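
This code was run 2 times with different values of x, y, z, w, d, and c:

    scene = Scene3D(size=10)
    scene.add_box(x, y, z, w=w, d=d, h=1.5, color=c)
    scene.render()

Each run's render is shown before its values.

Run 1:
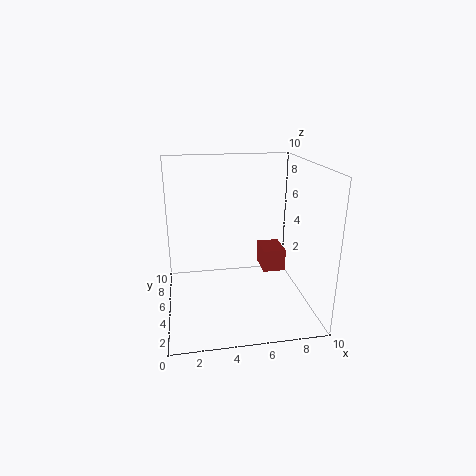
x = 6.5; y = 3.5; z = 3; w = 1.5; d = 2; c = 'brown'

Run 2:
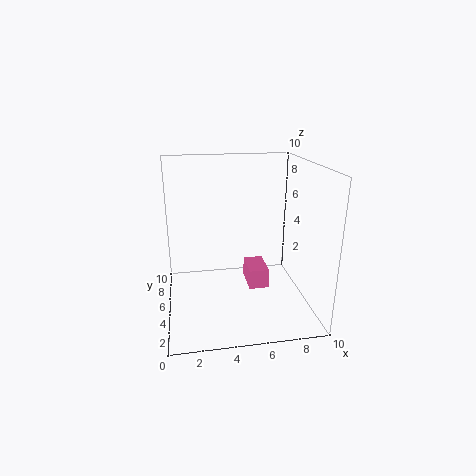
x = 6; y = 5.5; z = 0.5; w = 1.5; d = 2.5; c = 'hotpink'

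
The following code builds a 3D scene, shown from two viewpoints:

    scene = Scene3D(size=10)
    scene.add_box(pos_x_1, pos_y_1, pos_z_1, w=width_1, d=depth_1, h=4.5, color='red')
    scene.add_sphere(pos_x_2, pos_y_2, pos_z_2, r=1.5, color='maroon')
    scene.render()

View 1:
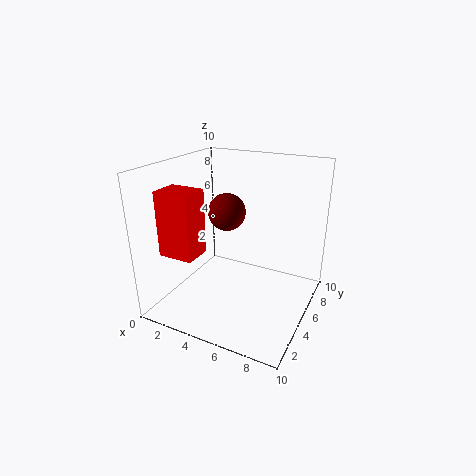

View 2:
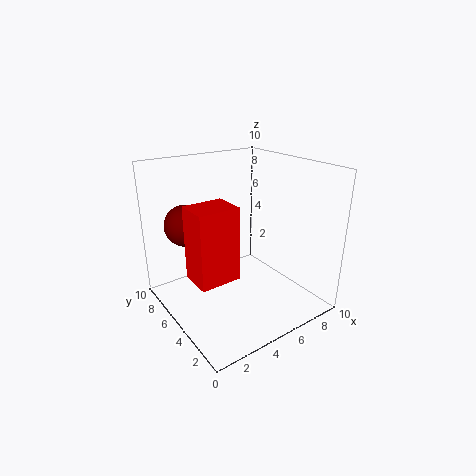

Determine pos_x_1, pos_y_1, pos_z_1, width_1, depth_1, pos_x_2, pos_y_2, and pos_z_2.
pos_x_1 = 0.5; pos_y_1 = 2; pos_z_1 = 4; width_1 = 2.5; depth_1 = 2; pos_x_2 = 2.5; pos_y_2 = 8; pos_z_2 = 5.5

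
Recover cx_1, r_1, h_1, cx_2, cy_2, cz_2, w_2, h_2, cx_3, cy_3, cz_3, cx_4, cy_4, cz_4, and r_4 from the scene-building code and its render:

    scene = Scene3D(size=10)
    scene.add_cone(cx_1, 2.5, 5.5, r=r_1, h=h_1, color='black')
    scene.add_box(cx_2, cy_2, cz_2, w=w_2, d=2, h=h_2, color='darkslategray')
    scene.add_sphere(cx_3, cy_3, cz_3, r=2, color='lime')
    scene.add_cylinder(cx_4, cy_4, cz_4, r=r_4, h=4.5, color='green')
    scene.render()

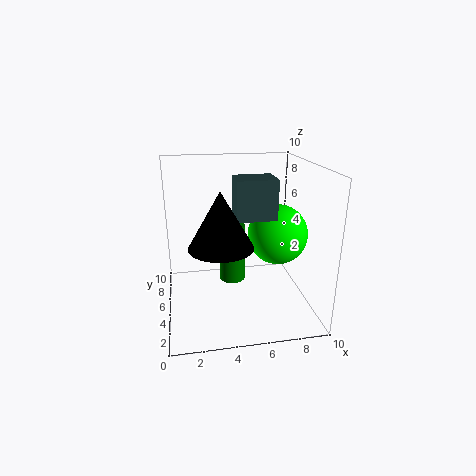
cx_1 = 3.5; r_1 = 2; h_1 = 3.5; cx_2 = 4.5; cy_2 = 2.5; cz_2 = 7; w_2 = 2.5; h_2 = 2.5; cx_3 = 7.5; cy_3 = 4; cz_3 = 5.5; cx_4 = 5; cy_4 = 7.5; cz_4 = 0.5; r_4 = 1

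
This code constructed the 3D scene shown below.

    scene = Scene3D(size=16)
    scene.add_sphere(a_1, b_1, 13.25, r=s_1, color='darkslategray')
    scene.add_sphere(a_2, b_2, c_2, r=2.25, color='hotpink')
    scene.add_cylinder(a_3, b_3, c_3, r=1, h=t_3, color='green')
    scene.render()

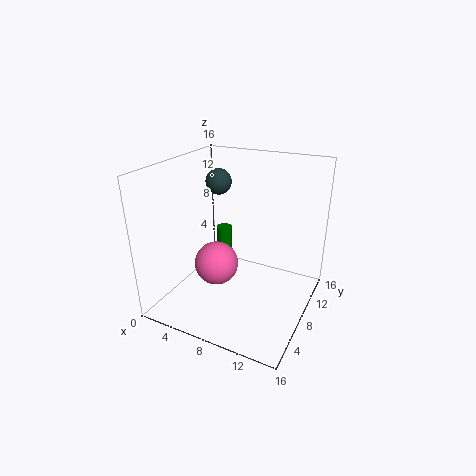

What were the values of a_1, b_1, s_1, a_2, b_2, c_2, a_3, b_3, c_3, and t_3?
a_1 = 4.25, b_1 = 10.5, s_1 = 1.5, a_2 = 7.25, b_2 = 4.5, c_2 = 6.5, a_3 = 3, b_3 = 13.75, c_3 = 3, t_3 = 3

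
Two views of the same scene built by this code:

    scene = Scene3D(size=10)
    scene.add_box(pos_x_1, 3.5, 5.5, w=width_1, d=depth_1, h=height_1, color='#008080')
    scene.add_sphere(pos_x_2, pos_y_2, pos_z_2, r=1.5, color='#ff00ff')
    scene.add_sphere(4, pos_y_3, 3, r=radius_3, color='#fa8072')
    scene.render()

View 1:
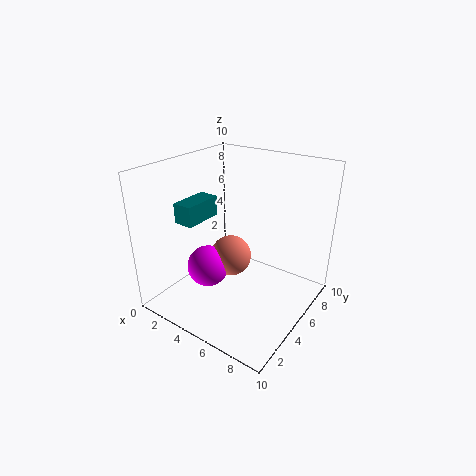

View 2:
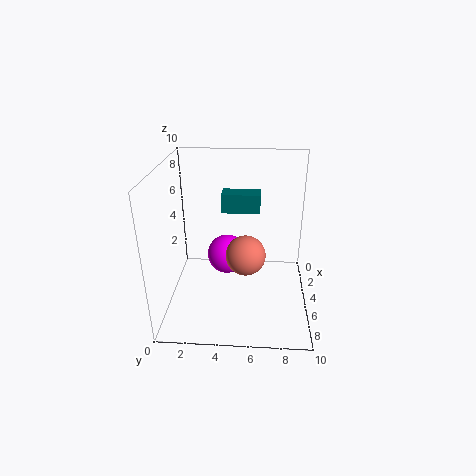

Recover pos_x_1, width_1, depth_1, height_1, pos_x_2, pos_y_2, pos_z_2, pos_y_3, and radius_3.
pos_x_1 = 0.5
width_1 = 1.5
depth_1 = 3
height_1 = 1.5
pos_x_2 = 3
pos_y_2 = 4
pos_z_2 = 2.5
pos_y_3 = 5.5
radius_3 = 1.5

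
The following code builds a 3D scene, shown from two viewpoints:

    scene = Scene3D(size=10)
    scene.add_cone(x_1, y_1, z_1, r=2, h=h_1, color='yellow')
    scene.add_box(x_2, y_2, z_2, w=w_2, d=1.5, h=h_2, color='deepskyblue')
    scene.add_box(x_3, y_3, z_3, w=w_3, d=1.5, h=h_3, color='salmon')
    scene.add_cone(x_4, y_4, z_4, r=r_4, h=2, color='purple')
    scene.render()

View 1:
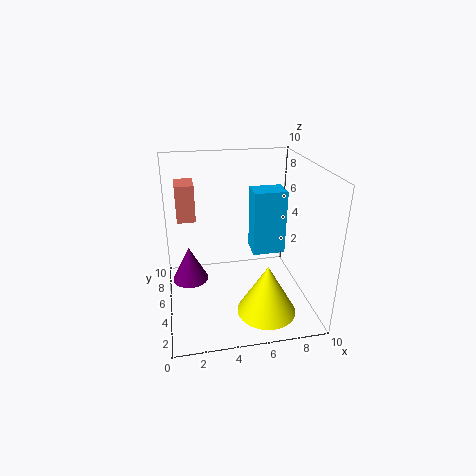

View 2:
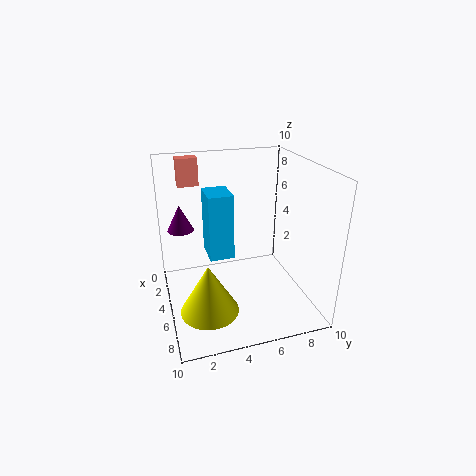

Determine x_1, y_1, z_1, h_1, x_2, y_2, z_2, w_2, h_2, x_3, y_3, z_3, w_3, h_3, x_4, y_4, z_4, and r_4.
x_1 = 6.5, y_1 = 2.5, z_1 = 0.5, h_1 = 3.5, x_2 = 5.5, y_2 = 2.5, z_2 = 5, w_2 = 2, h_2 = 4, x_3 = 1, y_3 = 1.5, z_3 = 8, w_3 = 1, h_3 = 2, x_4 = 1.5, y_4 = 1.5, z_4 = 4.5, r_4 = 1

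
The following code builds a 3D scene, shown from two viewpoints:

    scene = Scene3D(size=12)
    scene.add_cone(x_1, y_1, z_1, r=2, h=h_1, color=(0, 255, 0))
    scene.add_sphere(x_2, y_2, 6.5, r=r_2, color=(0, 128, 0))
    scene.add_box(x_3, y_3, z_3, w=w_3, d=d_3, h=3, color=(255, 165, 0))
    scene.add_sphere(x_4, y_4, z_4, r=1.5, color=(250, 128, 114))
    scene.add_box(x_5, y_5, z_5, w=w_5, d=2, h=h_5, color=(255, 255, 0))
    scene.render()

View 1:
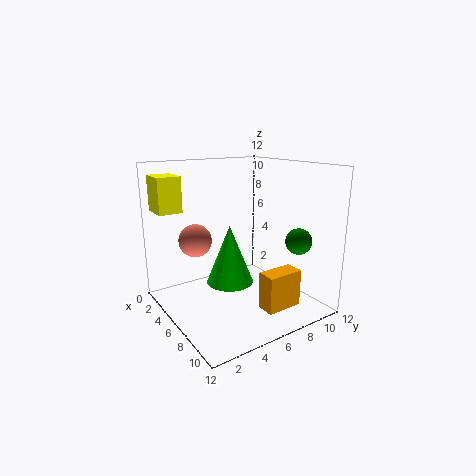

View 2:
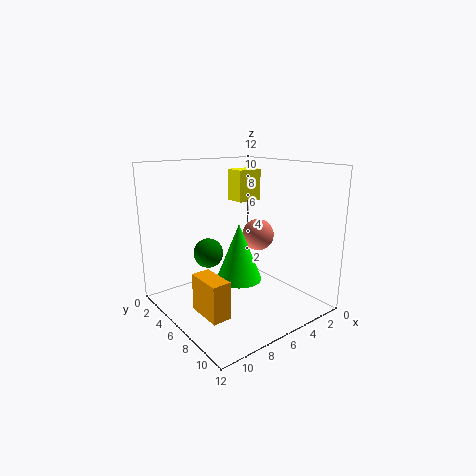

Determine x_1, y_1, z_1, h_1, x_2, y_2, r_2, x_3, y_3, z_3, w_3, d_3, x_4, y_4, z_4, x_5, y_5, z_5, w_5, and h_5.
x_1 = 5.5
y_1 = 5.5
z_1 = 2
h_1 = 5
x_2 = 10.5
y_2 = 8.5
r_2 = 1
x_3 = 9
y_3 = 6
z_3 = 1
w_3 = 1.5
d_3 = 3
x_4 = 2
y_4 = 4
z_4 = 5
x_5 = 0.5
y_5 = 0.5
z_5 = 8
w_5 = 2.5
h_5 = 3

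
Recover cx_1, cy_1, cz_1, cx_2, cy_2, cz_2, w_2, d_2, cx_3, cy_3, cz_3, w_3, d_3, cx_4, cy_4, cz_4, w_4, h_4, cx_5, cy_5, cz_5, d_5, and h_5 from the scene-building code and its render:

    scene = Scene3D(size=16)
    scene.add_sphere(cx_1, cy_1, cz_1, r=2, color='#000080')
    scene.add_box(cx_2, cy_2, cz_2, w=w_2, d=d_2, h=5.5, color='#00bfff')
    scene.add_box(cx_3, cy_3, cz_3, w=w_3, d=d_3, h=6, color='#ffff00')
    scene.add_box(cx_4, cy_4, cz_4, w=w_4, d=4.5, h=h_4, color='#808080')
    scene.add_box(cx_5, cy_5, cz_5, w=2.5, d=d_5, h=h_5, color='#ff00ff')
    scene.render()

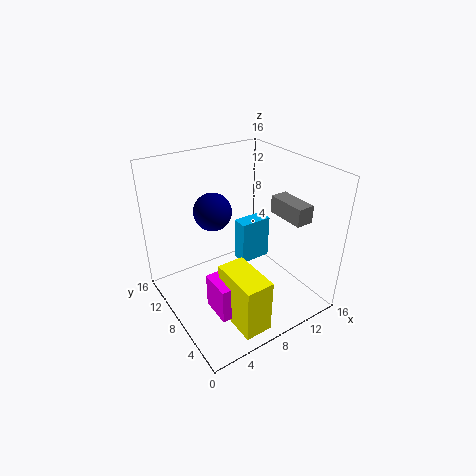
cx_1 = 5.5; cy_1 = 9; cz_1 = 11.5; cx_2 = 10.5; cy_2 = 10.5; cz_2 = 2; w_2 = 4; d_2 = 2; cx_3 = 4.5; cy_3 = 1; cz_3 = 0.5; w_3 = 3; d_3 = 5.5; cx_4 = 12.5; cy_4 = 3.5; cz_4 = 10; w_4 = 2; h_4 = 2; cx_5 = 3.5; cy_5 = 4; cz_5 = 1; d_5 = 3.5; h_5 = 4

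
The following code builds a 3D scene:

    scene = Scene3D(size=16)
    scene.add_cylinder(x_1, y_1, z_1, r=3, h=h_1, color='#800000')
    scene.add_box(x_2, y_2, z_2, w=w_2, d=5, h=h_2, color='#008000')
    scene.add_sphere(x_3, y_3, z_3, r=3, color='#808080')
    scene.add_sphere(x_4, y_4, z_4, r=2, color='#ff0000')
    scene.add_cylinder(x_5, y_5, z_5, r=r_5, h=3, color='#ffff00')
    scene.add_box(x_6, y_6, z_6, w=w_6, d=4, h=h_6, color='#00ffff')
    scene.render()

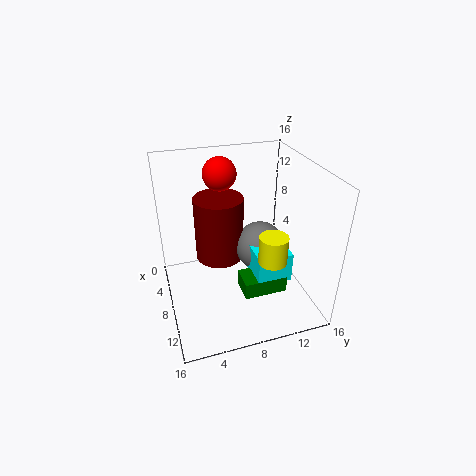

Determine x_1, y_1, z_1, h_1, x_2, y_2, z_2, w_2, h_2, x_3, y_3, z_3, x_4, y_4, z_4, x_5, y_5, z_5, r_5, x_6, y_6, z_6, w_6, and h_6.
x_1 = 3.5; y_1 = 7; z_1 = 3; h_1 = 8; x_2 = 8; y_2 = 8; z_2 = 1.5; w_2 = 3; h_2 = 2; x_3 = 6; y_3 = 11.5; z_3 = 5; x_4 = 2.5; y_4 = 7.5; z_4 = 13.5; x_5 = 12; y_5 = 10.5; z_5 = 7; r_5 = 1.5; x_6 = 7; y_6 = 9.5; z_6 = 3; w_6 = 4; h_6 = 3.5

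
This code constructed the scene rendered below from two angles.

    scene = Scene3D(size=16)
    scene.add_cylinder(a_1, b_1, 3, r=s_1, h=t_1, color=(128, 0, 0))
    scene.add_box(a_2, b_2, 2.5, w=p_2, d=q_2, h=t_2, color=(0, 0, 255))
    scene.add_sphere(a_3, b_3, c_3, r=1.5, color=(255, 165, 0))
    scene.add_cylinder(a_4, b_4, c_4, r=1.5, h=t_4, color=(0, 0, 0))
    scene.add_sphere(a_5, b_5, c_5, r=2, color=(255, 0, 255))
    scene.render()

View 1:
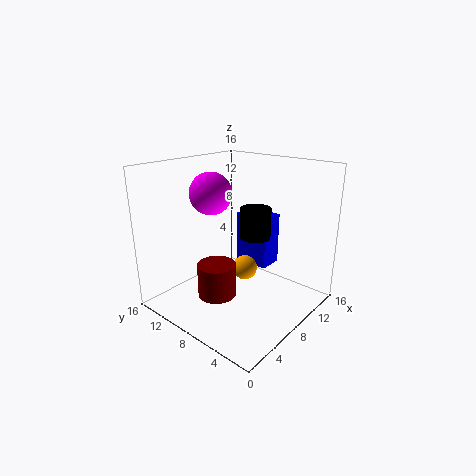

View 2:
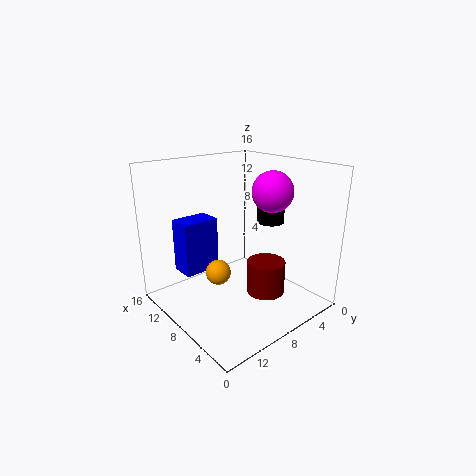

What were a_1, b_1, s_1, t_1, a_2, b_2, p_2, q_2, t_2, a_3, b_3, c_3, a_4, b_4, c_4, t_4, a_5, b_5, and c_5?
a_1 = 4; b_1 = 7.5; s_1 = 2; t_1 = 3.5; a_2 = 12.5; b_2 = 7.5; p_2 = 3; q_2 = 4.5; t_2 = 6.5; a_3 = 10.5; b_3 = 9; c_3 = 3; a_4 = 6.5; b_4 = 4.5; c_4 = 9.5; t_4 = 3; a_5 = 3.5; b_5 = 7.5; c_5 = 14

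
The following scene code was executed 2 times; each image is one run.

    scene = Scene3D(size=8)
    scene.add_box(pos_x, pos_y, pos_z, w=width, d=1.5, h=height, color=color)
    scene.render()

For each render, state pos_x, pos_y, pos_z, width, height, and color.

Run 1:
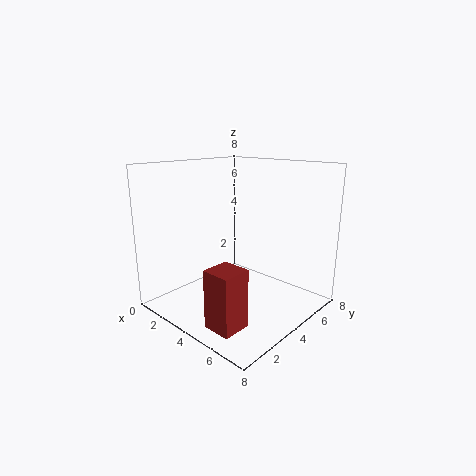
pos_x = 5; pos_y = 0.5; pos_z = 0.5; width = 1.5; height = 3; color = 'brown'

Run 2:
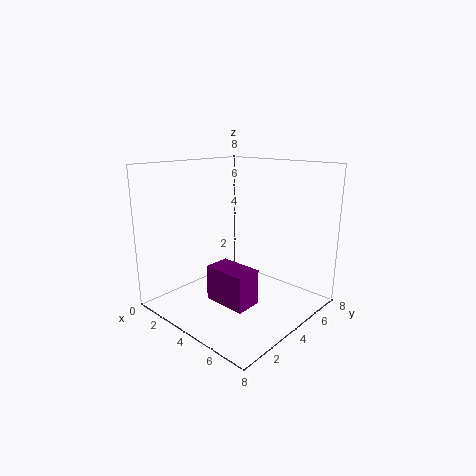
pos_x = 3; pos_y = 2.5; pos_z = 0.5; width = 2.5; height = 2; color = 'purple'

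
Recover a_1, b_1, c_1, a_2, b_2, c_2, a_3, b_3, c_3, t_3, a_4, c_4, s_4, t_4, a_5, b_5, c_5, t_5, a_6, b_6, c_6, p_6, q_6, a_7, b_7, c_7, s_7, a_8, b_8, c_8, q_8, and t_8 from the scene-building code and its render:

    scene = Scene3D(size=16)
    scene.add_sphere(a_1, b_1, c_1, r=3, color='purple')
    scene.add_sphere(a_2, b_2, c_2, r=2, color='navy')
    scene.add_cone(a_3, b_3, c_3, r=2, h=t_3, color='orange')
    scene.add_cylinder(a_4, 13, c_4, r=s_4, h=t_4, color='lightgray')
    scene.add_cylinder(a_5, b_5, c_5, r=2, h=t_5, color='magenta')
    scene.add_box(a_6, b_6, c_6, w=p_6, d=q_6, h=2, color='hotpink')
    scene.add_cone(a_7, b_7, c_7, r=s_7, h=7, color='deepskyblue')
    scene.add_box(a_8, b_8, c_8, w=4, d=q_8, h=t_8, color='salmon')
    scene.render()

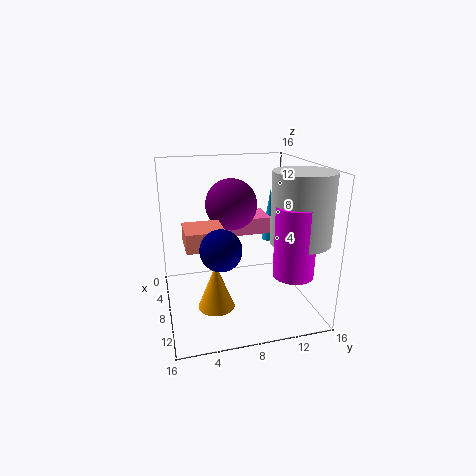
a_1 = 5
b_1 = 8
c_1 = 11
a_2 = 13
b_2 = 5
c_2 = 9
a_3 = 10
b_3 = 5
c_3 = 1
t_3 = 5
a_4 = 13
c_4 = 9
s_4 = 3
t_4 = 7
a_5 = 14
b_5 = 12
c_5 = 6
t_5 = 7
a_6 = 1
b_6 = 8
c_6 = 7
p_6 = 4
q_6 = 5
a_7 = 2
b_7 = 14
c_7 = 5
s_7 = 1
a_8 = 7
b_8 = 2
c_8 = 8
q_8 = 4
t_8 = 2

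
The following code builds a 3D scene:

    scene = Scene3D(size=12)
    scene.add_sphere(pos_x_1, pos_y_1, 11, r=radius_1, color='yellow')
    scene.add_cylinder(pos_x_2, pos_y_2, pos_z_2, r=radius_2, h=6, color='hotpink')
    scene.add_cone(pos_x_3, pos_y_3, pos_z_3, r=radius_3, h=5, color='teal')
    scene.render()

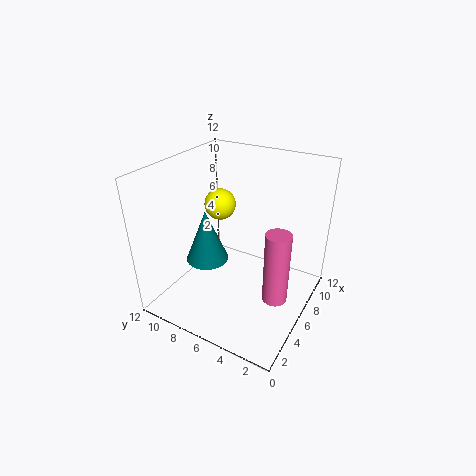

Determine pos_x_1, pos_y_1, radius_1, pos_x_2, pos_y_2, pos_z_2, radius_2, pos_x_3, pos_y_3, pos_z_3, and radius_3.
pos_x_1 = 2; pos_y_1 = 5; radius_1 = 1; pos_x_2 = 5; pos_y_2 = 2; pos_z_2 = 2; radius_2 = 1; pos_x_3 = 7; pos_y_3 = 10; pos_z_3 = 2; radius_3 = 2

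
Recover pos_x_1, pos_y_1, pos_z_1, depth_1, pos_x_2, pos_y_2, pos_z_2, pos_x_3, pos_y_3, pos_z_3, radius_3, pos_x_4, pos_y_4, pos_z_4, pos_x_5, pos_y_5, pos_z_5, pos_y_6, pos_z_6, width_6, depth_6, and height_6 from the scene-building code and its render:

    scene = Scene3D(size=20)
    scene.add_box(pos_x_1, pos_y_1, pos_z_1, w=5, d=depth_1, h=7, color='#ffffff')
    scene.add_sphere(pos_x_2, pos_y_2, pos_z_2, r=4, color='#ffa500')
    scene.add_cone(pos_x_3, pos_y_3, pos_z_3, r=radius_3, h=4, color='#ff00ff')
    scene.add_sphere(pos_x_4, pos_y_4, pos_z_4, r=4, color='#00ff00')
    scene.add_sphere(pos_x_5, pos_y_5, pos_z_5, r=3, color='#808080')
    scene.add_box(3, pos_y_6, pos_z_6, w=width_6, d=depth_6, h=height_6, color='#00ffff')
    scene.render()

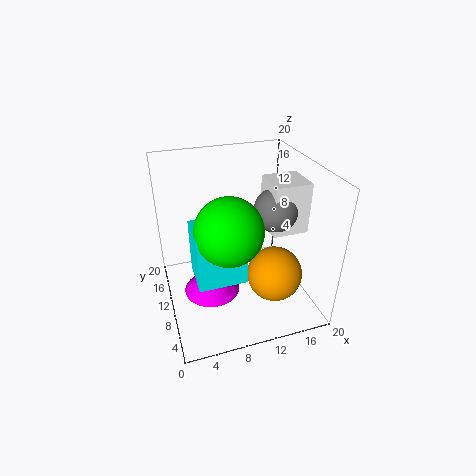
pos_x_1 = 14
pos_y_1 = 7
pos_z_1 = 11
depth_1 = 5
pos_x_2 = 15
pos_y_2 = 8
pos_z_2 = 4
pos_x_3 = 6
pos_y_3 = 10
pos_z_3 = 2
radius_3 = 4
pos_x_4 = 7
pos_y_4 = 4
pos_z_4 = 15
pos_x_5 = 15
pos_y_5 = 9
pos_z_5 = 14
pos_y_6 = 3
pos_z_6 = 8
width_6 = 6
depth_6 = 5
height_6 = 7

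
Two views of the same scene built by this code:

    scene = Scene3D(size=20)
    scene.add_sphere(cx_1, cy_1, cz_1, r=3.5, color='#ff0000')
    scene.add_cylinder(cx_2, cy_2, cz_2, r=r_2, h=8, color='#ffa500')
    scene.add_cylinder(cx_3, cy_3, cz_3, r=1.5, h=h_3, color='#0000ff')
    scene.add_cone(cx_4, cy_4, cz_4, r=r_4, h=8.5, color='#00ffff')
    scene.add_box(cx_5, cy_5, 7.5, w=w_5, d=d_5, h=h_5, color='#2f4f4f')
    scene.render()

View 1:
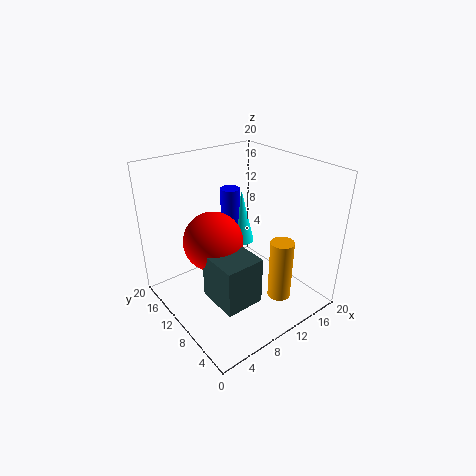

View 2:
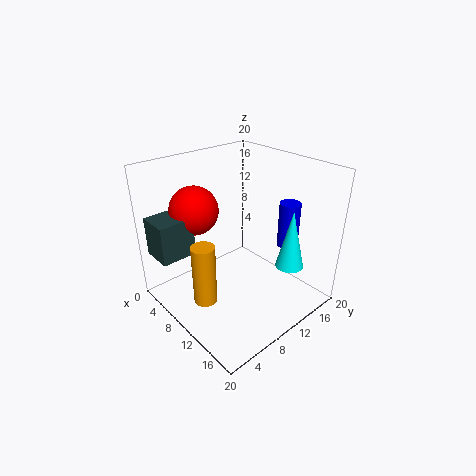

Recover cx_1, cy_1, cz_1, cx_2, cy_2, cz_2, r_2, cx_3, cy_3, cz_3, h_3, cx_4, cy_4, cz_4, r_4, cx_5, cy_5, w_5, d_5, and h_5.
cx_1 = 4; cy_1 = 7; cz_1 = 13; cx_2 = 11.5; cy_2 = 3; cz_2 = 4; r_2 = 1.5; cx_3 = 13.5; cy_3 = 16.5; cz_3 = 8; h_3 = 6.5; cx_4 = 15; cy_4 = 15.5; cz_4 = 5.5; r_4 = 2; cx_5 = 1.5; cy_5 = 0.5; w_5 = 4.5; d_5 = 5; h_5 = 5.5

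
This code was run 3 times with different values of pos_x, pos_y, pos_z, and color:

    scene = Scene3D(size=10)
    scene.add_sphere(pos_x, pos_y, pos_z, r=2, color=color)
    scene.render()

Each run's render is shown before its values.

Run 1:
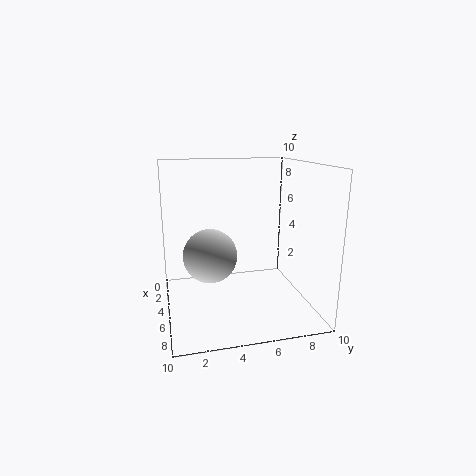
pos_x = 3.5
pos_y = 3.25
pos_z = 3.25
color = 'lightgray'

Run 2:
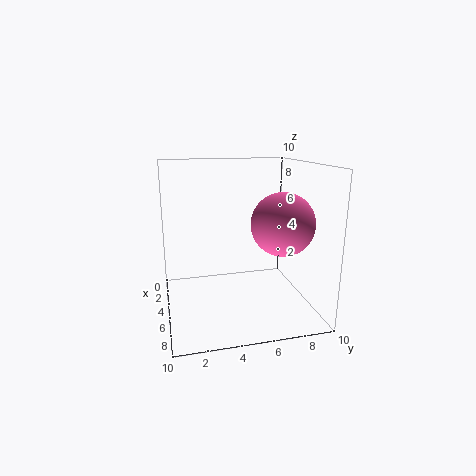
pos_x = 7.5
pos_y = 7.25
pos_z = 6.5
color = 'hotpink'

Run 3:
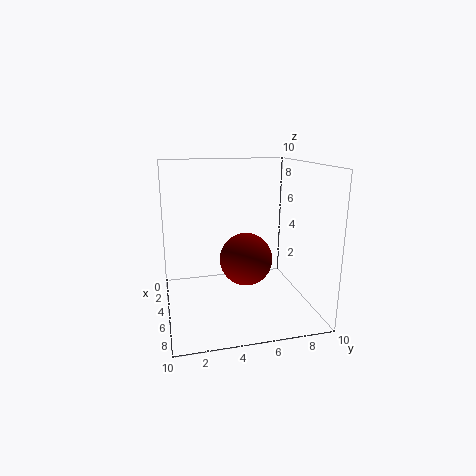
pos_x = 3.5
pos_y = 6
pos_z = 2.75
color = 'maroon'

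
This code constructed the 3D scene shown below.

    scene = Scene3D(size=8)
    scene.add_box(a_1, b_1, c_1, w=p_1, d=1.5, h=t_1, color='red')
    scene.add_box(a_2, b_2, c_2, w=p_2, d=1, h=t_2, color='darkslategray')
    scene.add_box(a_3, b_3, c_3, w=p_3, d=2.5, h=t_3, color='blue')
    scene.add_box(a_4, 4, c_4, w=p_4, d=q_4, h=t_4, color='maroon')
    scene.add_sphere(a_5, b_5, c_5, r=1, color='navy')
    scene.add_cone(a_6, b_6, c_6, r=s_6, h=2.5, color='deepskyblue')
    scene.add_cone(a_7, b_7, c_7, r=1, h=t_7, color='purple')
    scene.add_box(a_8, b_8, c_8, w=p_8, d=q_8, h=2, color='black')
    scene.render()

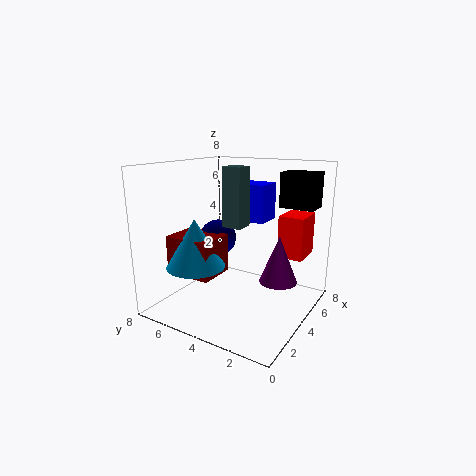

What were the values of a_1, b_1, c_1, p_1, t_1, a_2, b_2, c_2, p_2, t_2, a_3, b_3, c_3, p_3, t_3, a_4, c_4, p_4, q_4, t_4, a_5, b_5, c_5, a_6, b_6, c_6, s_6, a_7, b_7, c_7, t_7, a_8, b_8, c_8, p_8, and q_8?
a_1 = 6; b_1 = 1; c_1 = 2.5; p_1 = 2; t_1 = 2.5; a_2 = 2.5; b_2 = 3; c_2 = 5; p_2 = 1; t_2 = 3; a_3 = 4; b_3 = 2.5; c_3 = 5; p_3 = 1.5; t_3 = 2; a_4 = 1; c_4 = 2.5; p_4 = 2; q_4 = 2.5; t_4 = 2; a_5 = 3.5; b_5 = 5; c_5 = 4; a_6 = 1.5; b_6 = 5; c_6 = 3; s_6 = 1.5; a_7 = 4; b_7 = 1.5; c_7 = 2; t_7 = 2.5; a_8 = 6; b_8 = 0.5; c_8 = 5.5; p_8 = 1.5; q_8 = 2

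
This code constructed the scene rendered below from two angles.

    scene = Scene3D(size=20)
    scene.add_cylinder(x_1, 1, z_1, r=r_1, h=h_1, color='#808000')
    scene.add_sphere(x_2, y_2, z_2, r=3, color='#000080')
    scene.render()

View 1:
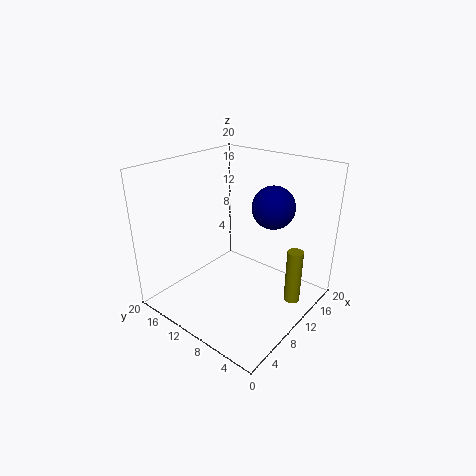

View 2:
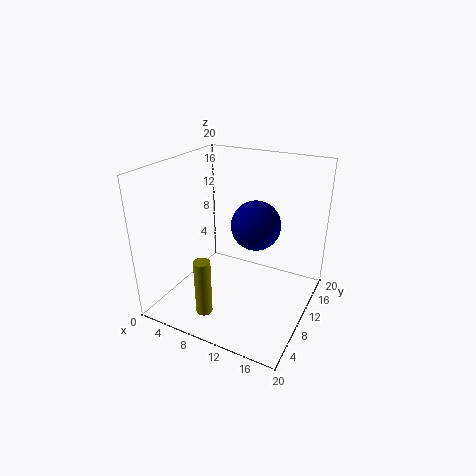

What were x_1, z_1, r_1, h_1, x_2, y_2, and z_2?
x_1 = 10
z_1 = 4
r_1 = 1
h_1 = 7
x_2 = 14
y_2 = 7
z_2 = 14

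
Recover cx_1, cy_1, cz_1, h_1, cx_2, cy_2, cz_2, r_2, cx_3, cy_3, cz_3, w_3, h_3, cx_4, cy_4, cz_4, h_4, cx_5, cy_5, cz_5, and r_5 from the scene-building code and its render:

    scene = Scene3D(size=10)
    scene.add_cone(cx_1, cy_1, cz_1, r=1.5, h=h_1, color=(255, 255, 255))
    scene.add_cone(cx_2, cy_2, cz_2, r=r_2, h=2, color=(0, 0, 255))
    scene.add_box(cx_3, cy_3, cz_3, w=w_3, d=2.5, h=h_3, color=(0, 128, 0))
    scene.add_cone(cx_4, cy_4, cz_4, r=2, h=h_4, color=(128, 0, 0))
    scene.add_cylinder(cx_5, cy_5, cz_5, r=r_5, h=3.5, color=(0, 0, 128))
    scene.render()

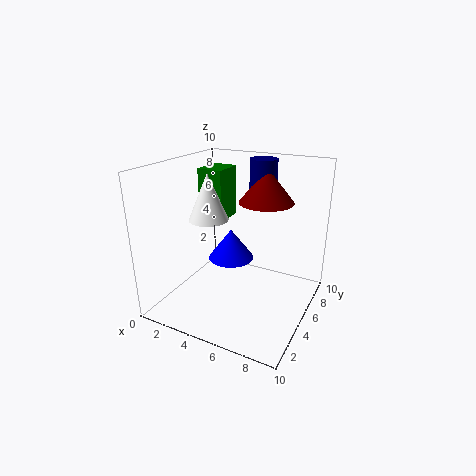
cx_1 = 2; cy_1 = 6; cz_1 = 5.5; h_1 = 3.5; cx_2 = 5; cy_2 = 4; cz_2 = 4; r_2 = 1.5; cx_3 = 0.5; cy_3 = 7; cz_3 = 5; w_3 = 2; h_3 = 4; cx_4 = 6; cy_4 = 7.5; cz_4 = 7; h_4 = 2.5; cx_5 = 5.5; cy_5 = 8; cz_5 = 6.5; r_5 = 1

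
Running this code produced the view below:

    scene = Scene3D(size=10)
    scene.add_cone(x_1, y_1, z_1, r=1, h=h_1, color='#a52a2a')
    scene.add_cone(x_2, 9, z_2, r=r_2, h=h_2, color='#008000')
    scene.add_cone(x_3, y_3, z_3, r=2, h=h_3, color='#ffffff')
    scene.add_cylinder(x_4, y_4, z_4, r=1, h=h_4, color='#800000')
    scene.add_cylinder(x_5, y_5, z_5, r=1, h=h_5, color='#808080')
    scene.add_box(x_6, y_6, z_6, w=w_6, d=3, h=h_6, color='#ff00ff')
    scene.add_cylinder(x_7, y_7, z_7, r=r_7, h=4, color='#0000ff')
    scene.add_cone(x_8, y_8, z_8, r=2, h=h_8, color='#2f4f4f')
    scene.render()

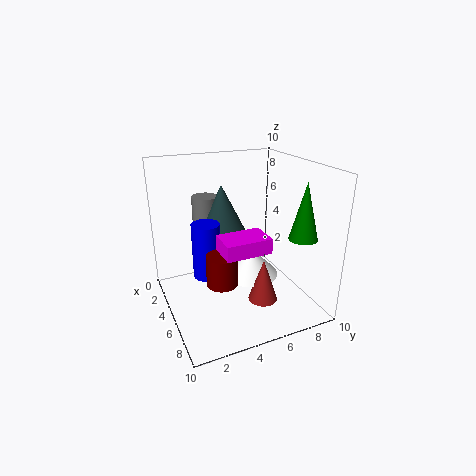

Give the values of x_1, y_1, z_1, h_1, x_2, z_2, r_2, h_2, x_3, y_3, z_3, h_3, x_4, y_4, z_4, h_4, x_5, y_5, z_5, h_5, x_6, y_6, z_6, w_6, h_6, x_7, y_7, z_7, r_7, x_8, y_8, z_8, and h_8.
x_1 = 7; y_1 = 6; z_1 = 1; h_1 = 3; x_2 = 7; z_2 = 5; r_2 = 1; h_2 = 4; x_3 = 5; y_3 = 6; z_3 = 2; h_3 = 2; x_4 = 7; y_4 = 3; z_4 = 3; h_4 = 2; x_5 = 1; y_5 = 4; z_5 = 5; h_5 = 2; x_6 = 6; y_6 = 3; z_6 = 5; w_6 = 2; h_6 = 1; x_7 = 4; y_7 = 3; z_7 = 2; r_7 = 1; x_8 = 2; y_8 = 5; z_8 = 4; h_8 = 4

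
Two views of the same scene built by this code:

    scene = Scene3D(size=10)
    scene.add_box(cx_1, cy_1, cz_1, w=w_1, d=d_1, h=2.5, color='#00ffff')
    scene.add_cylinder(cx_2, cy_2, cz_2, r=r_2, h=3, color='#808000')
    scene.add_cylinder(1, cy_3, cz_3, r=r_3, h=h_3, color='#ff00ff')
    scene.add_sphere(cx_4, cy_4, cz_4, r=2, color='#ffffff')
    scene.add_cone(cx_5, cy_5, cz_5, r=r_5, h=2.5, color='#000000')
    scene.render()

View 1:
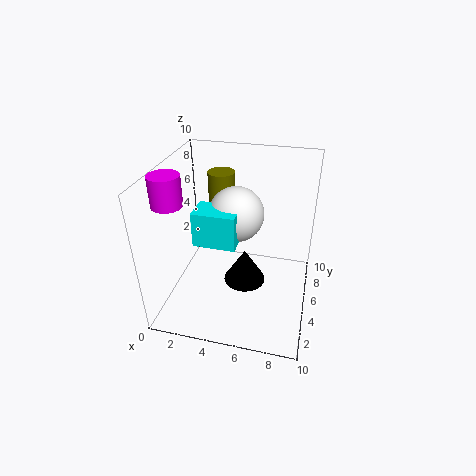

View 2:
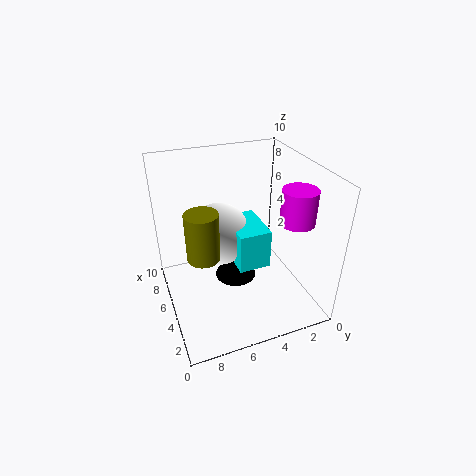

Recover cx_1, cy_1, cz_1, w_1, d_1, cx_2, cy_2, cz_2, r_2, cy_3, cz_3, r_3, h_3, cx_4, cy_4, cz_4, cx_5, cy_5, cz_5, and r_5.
cx_1 = 2
cy_1 = 4
cz_1 = 4.5
w_1 = 3
d_1 = 2
cx_2 = 3
cy_2 = 8
cz_2 = 5.5
r_2 = 1
cy_3 = 3
cz_3 = 8
r_3 = 1
h_3 = 2
cx_4 = 4.5
cy_4 = 6.5
cz_4 = 6
cx_5 = 5.5
cy_5 = 5
cz_5 = 1.5
r_5 = 1.5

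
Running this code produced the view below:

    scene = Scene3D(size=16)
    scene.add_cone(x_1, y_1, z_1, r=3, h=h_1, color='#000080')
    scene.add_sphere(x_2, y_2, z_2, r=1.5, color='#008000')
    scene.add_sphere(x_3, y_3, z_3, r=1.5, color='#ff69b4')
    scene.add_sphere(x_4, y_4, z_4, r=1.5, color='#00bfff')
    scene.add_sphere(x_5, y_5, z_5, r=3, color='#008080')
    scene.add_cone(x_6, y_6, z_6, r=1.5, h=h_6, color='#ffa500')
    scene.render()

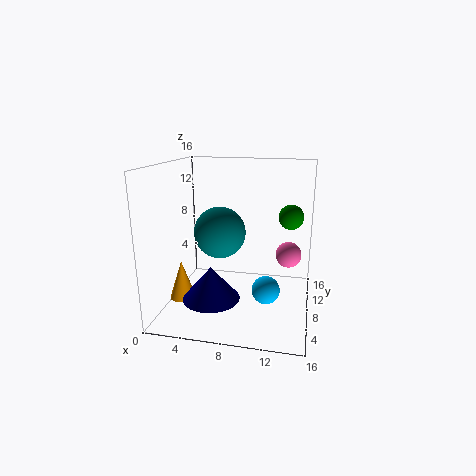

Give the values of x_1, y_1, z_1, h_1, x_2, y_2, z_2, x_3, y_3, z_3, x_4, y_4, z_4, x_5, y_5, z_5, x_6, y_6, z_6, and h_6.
x_1 = 6; y_1 = 4; z_1 = 2.5; h_1 = 3.5; x_2 = 13.5; y_2 = 12.5; z_2 = 9.5; x_3 = 13.5; y_3 = 10.5; z_3 = 5.5; x_4 = 11.5; y_4 = 6; z_4 = 3; x_5 = 5.5; y_5 = 9.5; z_5 = 8; x_6 = 1.5; y_6 = 7; z_6 = 0.5; h_6 = 4.5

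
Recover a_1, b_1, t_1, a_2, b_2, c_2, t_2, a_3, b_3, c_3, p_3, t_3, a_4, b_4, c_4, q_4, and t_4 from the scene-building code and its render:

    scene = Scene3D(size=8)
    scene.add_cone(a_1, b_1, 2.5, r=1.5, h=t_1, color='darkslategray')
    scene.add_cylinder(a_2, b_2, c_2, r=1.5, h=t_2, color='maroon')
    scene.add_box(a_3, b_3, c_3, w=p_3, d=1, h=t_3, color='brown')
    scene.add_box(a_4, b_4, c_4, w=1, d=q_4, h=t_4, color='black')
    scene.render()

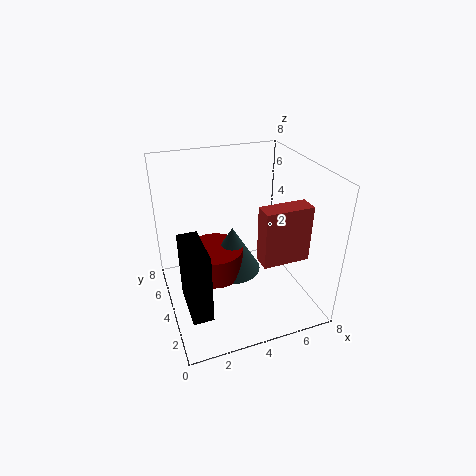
a_1 = 3.5, b_1 = 3.5, t_1 = 2.5, a_2 = 2.5, b_2 = 3.5, c_2 = 2.5, t_2 = 1.5, a_3 = 4.5, b_3 = 1.5, c_3 = 3.5, p_3 = 2.5, t_3 = 3, a_4 = 0.5, b_4 = 0.5, c_4 = 2, q_4 = 2.5, t_4 = 3.5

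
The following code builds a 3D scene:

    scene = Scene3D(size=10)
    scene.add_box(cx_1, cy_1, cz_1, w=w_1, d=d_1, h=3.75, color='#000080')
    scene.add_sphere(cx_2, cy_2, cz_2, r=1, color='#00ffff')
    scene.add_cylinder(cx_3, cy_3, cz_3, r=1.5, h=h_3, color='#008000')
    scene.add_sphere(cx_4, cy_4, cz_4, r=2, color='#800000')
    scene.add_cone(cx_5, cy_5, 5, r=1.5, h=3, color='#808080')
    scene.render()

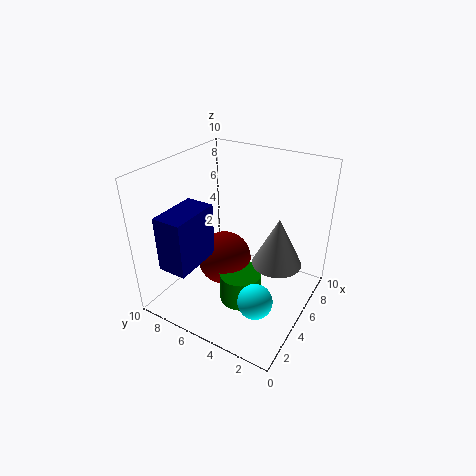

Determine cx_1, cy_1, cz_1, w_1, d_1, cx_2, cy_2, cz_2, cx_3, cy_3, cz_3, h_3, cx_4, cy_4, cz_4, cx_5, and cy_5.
cx_1 = 0.75; cy_1 = 6.5; cz_1 = 3.75; w_1 = 3.5; d_1 = 2; cx_2 = 1; cy_2 = 1.5; cz_2 = 4; cx_3 = 4.5; cy_3 = 4.5; cz_3 = 0.25; h_3 = 2.25; cx_4 = 5.5; cy_4 = 6.5; cz_4 = 2.5; cx_5 = 3.75; cy_5 = 1.5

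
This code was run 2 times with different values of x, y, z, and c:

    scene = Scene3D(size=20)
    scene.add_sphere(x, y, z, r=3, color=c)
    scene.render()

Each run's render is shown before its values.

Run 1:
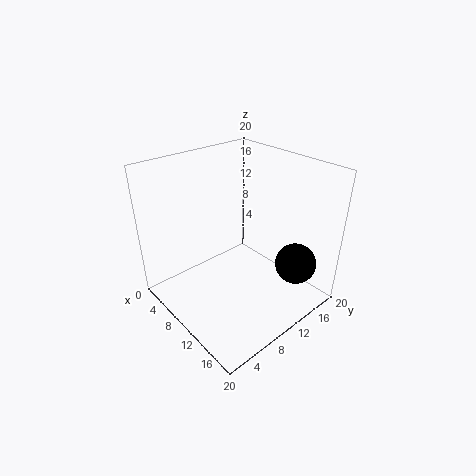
x = 15; y = 17; z = 5; c = 'black'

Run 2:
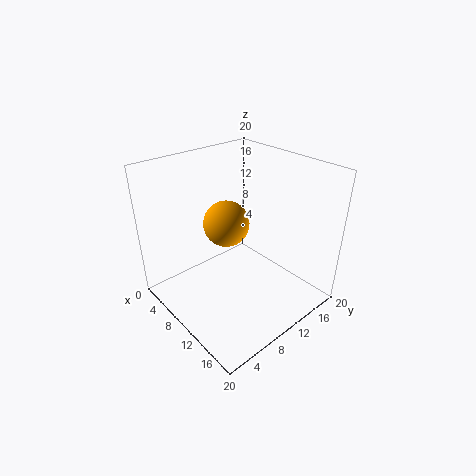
x = 10; y = 8; z = 13; c = 'orange'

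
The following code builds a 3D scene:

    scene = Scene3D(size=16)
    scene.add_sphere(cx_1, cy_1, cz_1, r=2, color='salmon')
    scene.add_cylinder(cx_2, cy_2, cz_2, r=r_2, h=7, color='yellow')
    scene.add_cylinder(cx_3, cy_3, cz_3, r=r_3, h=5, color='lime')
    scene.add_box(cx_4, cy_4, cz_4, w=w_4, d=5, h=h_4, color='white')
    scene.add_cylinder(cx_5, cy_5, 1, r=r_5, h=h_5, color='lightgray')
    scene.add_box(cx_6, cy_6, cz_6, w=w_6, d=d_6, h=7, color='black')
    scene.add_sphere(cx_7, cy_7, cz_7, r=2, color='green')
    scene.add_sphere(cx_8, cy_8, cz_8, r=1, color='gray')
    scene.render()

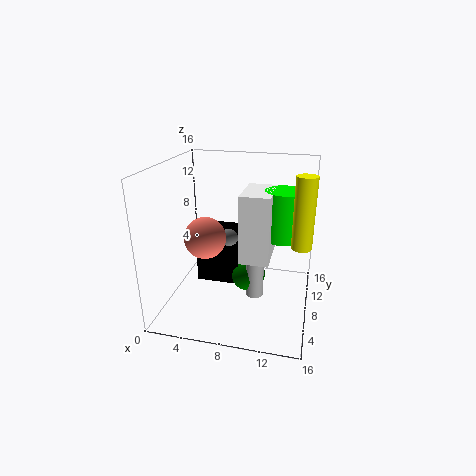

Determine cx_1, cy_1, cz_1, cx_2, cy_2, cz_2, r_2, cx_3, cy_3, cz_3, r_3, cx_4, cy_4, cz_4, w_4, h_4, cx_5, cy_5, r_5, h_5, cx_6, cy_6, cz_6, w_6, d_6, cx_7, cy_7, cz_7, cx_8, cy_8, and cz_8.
cx_1 = 6; cy_1 = 3; cz_1 = 10; cx_2 = 15; cy_2 = 5; cz_2 = 9; r_2 = 1; cx_3 = 13; cy_3 = 7; cz_3 = 9; r_3 = 2; cx_4 = 9; cy_4 = 4; cz_4 = 7; w_4 = 3; h_4 = 7; cx_5 = 10; cy_5 = 8; r_5 = 1; h_5 = 6; cx_6 = 3; cy_6 = 8; cz_6 = 2; w_6 = 5; d_6 = 2; cx_7 = 9; cy_7 = 9; cz_7 = 3; cx_8 = 7; cy_8 = 8; cz_8 = 8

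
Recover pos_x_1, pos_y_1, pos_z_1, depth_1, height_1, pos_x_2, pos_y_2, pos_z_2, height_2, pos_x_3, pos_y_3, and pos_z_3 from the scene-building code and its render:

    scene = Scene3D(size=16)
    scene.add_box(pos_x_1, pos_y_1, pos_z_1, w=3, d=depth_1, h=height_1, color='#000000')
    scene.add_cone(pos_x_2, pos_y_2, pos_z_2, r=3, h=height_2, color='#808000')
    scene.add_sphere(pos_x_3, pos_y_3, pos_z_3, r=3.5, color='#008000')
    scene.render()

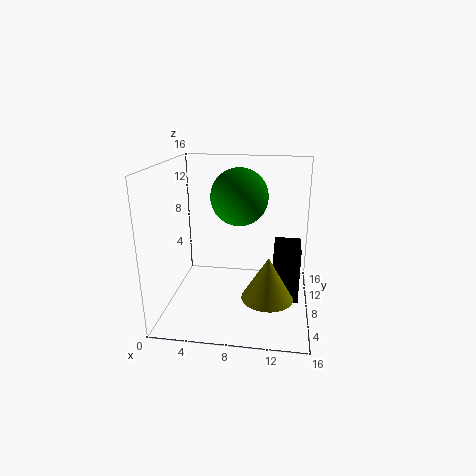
pos_x_1 = 12
pos_y_1 = 7.5
pos_z_1 = 0.5
depth_1 = 4
height_1 = 6.5
pos_x_2 = 11.5
pos_y_2 = 7.5
pos_z_2 = 1
height_2 = 5
pos_x_3 = 7.5
pos_y_3 = 12.5
pos_z_3 = 11.5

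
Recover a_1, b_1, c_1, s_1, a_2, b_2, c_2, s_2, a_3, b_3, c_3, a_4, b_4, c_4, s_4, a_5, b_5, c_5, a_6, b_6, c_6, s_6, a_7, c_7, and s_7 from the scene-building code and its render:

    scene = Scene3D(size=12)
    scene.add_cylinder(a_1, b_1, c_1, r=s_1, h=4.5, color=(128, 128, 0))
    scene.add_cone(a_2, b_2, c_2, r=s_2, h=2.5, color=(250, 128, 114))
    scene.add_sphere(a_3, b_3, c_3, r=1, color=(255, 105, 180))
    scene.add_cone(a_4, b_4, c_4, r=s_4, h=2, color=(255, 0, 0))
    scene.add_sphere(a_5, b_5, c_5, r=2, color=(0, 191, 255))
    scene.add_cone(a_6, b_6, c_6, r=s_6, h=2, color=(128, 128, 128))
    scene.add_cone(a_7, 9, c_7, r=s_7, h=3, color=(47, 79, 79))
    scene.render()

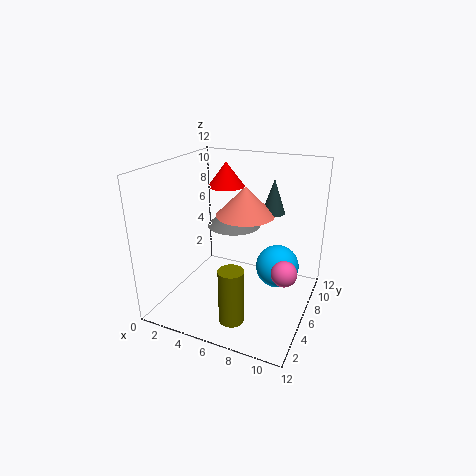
a_1 = 7
b_1 = 2.5
c_1 = 0.5
s_1 = 1
a_2 = 6
b_2 = 7.5
c_2 = 7.5
s_2 = 2.5
a_3 = 10.5
b_3 = 4.5
c_3 = 4.5
a_4 = 4.5
b_4 = 7
c_4 = 10
s_4 = 1.5
a_5 = 8.5
b_5 = 9.5
c_5 = 2
a_6 = 4
b_6 = 9.5
c_6 = 5.5
s_6 = 2.5
a_7 = 8
c_7 = 7.5
s_7 = 1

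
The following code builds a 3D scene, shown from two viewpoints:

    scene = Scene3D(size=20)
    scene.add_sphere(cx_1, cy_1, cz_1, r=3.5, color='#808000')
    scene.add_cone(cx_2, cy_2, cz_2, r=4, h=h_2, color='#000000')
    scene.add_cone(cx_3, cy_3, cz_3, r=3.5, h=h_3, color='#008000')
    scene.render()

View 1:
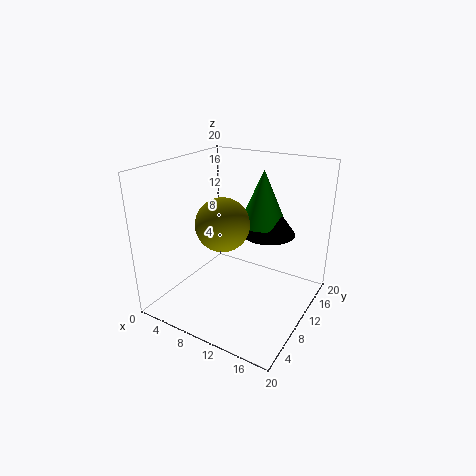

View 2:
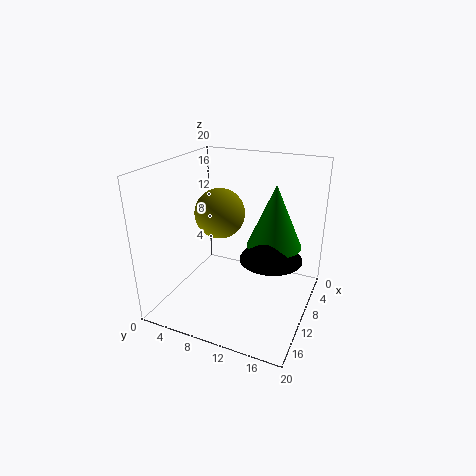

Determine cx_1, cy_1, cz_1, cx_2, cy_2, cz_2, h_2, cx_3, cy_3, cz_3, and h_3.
cx_1 = 9.5, cy_1 = 7, cz_1 = 13, cx_2 = 12, cy_2 = 15.5, cz_2 = 9, h_2 = 5.5, cx_3 = 11, cy_3 = 15.5, cz_3 = 10.5, h_3 = 8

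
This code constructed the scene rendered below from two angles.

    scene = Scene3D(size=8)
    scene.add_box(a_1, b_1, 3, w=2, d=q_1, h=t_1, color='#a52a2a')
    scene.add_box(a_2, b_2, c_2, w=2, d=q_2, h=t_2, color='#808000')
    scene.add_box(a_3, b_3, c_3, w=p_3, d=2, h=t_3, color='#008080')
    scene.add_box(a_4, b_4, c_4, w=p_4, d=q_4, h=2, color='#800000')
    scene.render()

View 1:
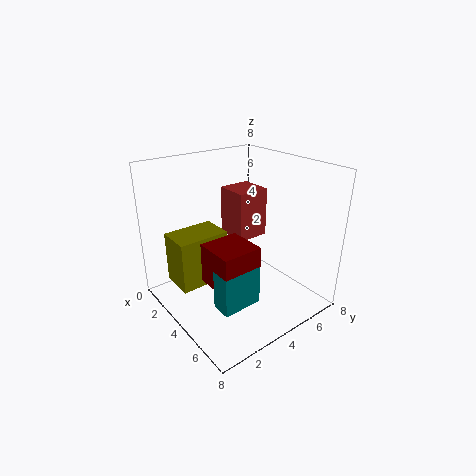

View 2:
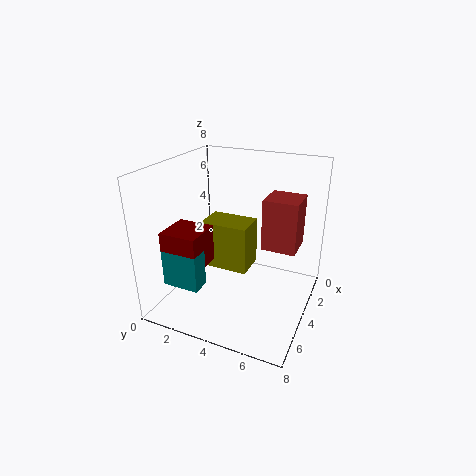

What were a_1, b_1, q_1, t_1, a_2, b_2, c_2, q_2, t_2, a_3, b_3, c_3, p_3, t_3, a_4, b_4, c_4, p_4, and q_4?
a_1 = 1, b_1 = 5, q_1 = 2, t_1 = 3, a_2 = 1, b_2 = 1, c_2 = 1, q_2 = 3, t_2 = 3, a_3 = 6, b_3 = 1, c_3 = 2, p_3 = 1, t_3 = 2, a_4 = 5, b_4 = 1, c_4 = 3, p_4 = 2, q_4 = 2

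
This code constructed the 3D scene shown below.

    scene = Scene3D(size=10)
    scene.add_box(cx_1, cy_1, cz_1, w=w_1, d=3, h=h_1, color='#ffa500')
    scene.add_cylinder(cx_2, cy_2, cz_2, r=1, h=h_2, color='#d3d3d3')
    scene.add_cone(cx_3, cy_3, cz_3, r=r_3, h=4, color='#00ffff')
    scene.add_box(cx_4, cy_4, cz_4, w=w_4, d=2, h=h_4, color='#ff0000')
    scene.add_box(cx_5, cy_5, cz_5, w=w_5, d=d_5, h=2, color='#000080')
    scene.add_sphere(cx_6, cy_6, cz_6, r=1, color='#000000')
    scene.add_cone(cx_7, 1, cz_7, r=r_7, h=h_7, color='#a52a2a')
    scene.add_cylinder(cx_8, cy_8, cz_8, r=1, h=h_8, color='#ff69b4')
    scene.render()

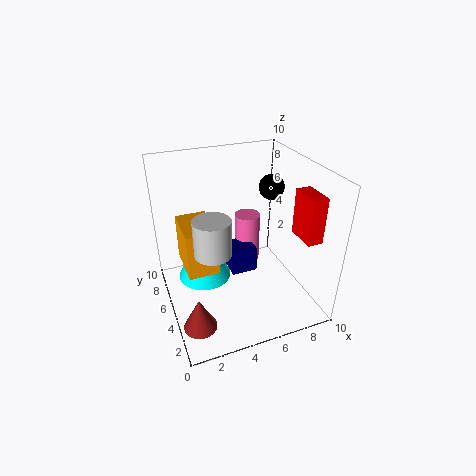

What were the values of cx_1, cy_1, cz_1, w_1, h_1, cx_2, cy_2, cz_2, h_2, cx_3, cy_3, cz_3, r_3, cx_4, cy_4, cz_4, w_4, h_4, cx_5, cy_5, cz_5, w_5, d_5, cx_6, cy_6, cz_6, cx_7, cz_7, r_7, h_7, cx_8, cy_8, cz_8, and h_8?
cx_1 = 1
cy_1 = 3
cz_1 = 4
w_1 = 2
h_1 = 3
cx_2 = 2
cy_2 = 1
cz_2 = 7
h_2 = 2
cx_3 = 3
cy_3 = 7
cz_3 = 1
r_3 = 2
cx_4 = 8
cy_4 = 1
cz_4 = 6
w_4 = 1
h_4 = 3
cx_5 = 5
cy_5 = 6
cz_5 = 1
w_5 = 2
d_5 = 2
cx_6 = 9
cy_6 = 8
cz_6 = 7
cx_7 = 1
cz_7 = 2
r_7 = 1
h_7 = 2
cx_8 = 7
cy_8 = 8
cz_8 = 1
h_8 = 4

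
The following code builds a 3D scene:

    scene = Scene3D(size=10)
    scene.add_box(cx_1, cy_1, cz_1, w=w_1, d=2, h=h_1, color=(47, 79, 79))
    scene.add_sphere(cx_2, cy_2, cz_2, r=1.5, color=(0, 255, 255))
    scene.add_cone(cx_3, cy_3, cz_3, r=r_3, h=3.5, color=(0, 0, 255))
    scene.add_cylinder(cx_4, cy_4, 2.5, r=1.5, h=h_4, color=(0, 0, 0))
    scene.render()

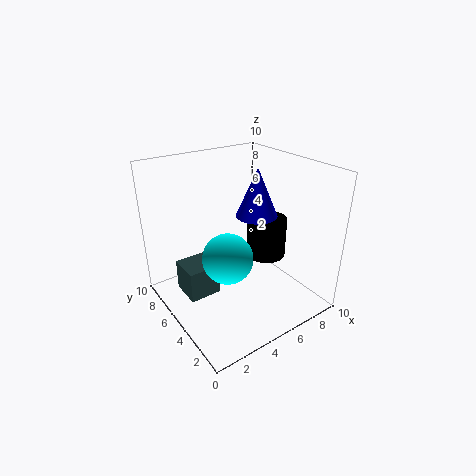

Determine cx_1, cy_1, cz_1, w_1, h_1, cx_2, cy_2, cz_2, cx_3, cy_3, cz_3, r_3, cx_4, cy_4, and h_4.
cx_1 = 0.5; cy_1 = 3.5; cz_1 = 2.5; w_1 = 2; h_1 = 2; cx_2 = 2.5; cy_2 = 2.5; cz_2 = 5.5; cx_3 = 7; cy_3 = 5.5; cz_3 = 6; r_3 = 1.5; cx_4 = 8; cy_4 = 5.5; h_4 = 3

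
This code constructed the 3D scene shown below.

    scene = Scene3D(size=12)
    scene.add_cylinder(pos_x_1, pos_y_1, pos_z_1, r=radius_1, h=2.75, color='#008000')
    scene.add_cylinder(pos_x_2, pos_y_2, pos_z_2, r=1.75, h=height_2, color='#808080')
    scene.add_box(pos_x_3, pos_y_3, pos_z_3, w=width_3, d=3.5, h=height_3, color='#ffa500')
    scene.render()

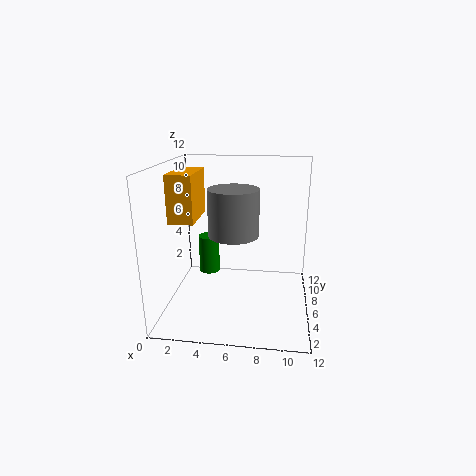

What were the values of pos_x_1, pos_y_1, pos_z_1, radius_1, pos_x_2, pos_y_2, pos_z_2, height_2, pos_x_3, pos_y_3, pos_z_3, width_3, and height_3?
pos_x_1 = 4.25; pos_y_1 = 3; pos_z_1 = 4.5; radius_1 = 0.75; pos_x_2 = 6.25; pos_y_2 = 2; pos_z_2 = 7.75; height_2 = 3.25; pos_x_3 = 2; pos_y_3 = 0.75; pos_z_3 = 8.75; width_3 = 1.75; height_3 = 3.25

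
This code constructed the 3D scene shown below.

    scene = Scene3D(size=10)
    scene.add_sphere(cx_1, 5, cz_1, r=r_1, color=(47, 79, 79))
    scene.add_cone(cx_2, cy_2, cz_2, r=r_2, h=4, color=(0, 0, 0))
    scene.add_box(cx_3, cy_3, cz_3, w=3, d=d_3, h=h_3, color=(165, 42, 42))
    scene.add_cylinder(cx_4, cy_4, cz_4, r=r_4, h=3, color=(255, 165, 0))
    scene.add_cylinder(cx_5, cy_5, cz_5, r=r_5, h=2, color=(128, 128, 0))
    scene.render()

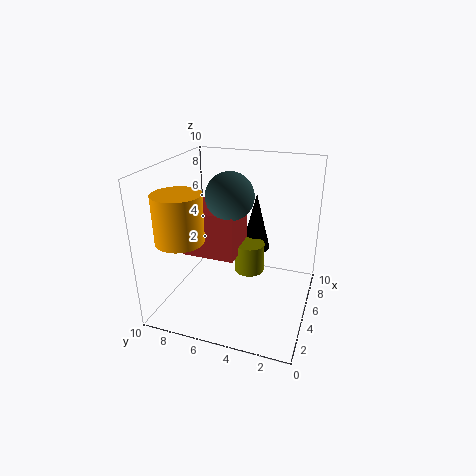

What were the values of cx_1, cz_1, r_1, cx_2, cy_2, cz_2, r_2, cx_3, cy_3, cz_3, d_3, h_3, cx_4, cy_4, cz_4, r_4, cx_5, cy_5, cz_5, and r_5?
cx_1 = 3.5
cz_1 = 8.5
r_1 = 1.5
cx_2 = 6
cy_2 = 4
cz_2 = 4
r_2 = 1
cx_3 = 2.5
cy_3 = 4.5
cz_3 = 4.5
d_3 = 3.5
h_3 = 3
cx_4 = 1.5
cy_4 = 7.5
cz_4 = 6
r_4 = 1.5
cx_5 = 4.5
cy_5 = 4
cz_5 = 3
r_5 = 1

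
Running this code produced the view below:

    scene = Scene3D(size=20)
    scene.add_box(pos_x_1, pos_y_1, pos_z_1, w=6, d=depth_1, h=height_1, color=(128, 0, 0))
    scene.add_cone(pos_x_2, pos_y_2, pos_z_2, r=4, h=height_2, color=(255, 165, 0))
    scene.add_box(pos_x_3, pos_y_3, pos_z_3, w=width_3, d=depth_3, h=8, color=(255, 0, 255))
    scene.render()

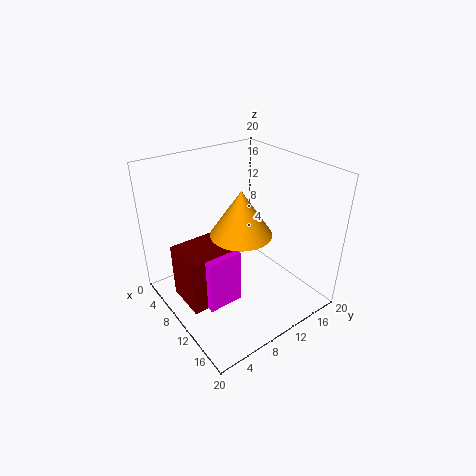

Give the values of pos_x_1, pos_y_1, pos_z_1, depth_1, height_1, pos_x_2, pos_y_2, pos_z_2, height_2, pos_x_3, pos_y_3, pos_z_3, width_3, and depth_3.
pos_x_1 = 5
pos_y_1 = 2
pos_z_1 = 1
depth_1 = 7
height_1 = 8
pos_x_2 = 12
pos_y_2 = 9
pos_z_2 = 12
height_2 = 6
pos_x_3 = 5
pos_y_3 = 4
pos_z_3 = 1
width_3 = 7
depth_3 = 5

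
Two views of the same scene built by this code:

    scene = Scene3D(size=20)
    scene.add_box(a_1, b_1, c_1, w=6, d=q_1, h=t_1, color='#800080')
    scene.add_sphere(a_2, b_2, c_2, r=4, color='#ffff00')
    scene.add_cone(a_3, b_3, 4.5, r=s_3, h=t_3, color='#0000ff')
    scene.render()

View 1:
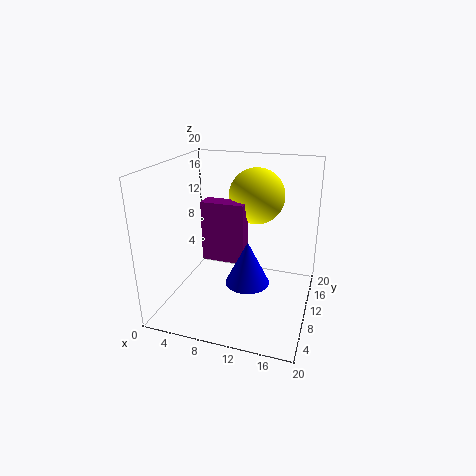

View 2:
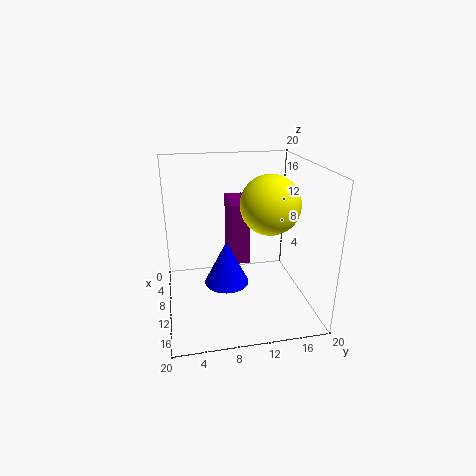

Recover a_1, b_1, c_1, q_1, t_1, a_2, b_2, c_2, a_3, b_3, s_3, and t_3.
a_1 = 5, b_1 = 9, c_1 = 6.5, q_1 = 2.5, t_1 = 8.5, a_2 = 11.5, b_2 = 14, c_2 = 15, a_3 = 12, b_3 = 8, s_3 = 3, t_3 = 6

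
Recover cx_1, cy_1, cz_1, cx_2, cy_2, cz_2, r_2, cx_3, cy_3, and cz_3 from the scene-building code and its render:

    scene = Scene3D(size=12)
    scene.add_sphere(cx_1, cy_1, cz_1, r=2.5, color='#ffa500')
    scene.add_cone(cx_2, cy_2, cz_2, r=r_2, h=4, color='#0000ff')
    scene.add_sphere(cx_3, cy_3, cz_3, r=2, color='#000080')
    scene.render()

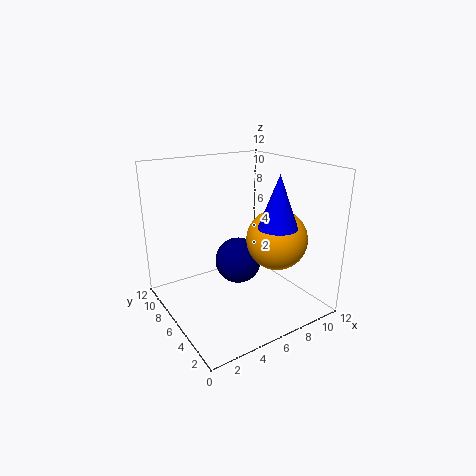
cx_1 = 8.5
cy_1 = 4
cz_1 = 6
cx_2 = 7.25
cy_2 = 2.5
cz_2 = 7.75
r_2 = 1.5
cx_3 = 6.5
cy_3 = 6.75
cz_3 = 3.5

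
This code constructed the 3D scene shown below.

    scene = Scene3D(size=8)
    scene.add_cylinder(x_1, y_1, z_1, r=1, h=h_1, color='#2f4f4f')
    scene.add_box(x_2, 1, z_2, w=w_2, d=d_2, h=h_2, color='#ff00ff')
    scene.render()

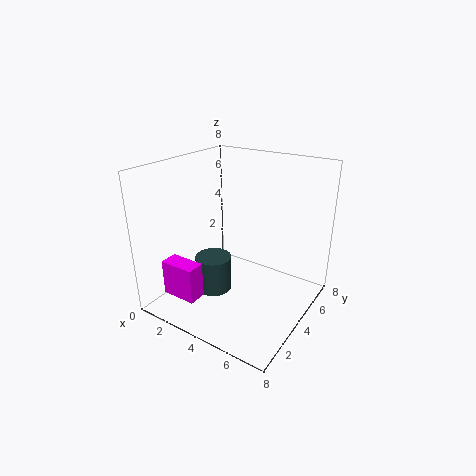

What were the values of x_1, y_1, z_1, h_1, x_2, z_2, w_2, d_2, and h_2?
x_1 = 3; y_1 = 3; z_1 = 1; h_1 = 2; x_2 = 1; z_2 = 1; w_2 = 2; d_2 = 1; h_2 = 2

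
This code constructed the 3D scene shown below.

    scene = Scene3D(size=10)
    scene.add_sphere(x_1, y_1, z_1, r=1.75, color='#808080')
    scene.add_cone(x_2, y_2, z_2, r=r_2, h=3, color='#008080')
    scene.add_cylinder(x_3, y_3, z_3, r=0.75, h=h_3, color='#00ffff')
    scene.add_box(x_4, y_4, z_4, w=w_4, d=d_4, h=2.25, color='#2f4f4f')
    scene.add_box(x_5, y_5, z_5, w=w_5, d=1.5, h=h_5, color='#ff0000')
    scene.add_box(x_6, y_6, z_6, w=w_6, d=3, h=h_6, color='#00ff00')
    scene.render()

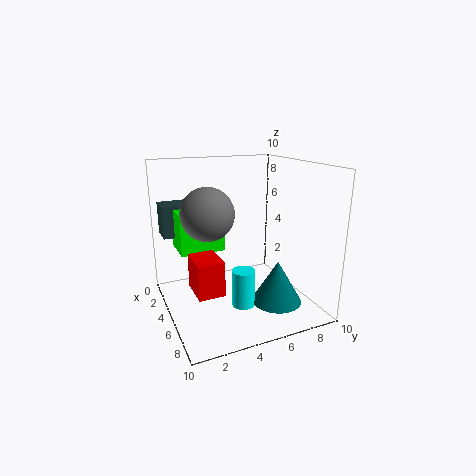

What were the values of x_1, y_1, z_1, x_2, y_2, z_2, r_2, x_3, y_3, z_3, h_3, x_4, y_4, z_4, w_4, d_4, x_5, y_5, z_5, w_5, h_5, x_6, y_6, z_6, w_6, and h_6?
x_1 = 5.25
y_1 = 2.75
z_1 = 7
x_2 = 6.75
y_2 = 7.25
z_2 = 0.5
r_2 = 1.75
x_3 = 7
y_3 = 4.5
z_3 = 1
h_3 = 2.5
x_4 = 1.5
y_4 = 0.25
z_4 = 5
w_4 = 1.75
d_4 = 2
x_5 = 7.5
y_5 = 0.75
z_5 = 3.5
w_5 = 2
h_5 = 2
x_6 = 2.5
y_6 = 1
z_6 = 4.25
w_6 = 2.5
h_6 = 2.75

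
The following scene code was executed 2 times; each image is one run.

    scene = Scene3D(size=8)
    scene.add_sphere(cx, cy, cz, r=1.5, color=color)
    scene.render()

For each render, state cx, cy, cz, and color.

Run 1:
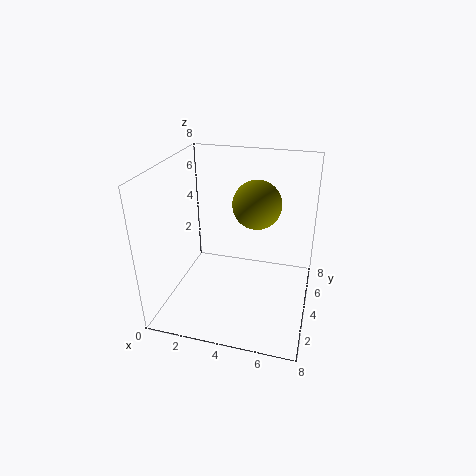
cx = 4.5
cy = 6.5
cz = 5
color = 'olive'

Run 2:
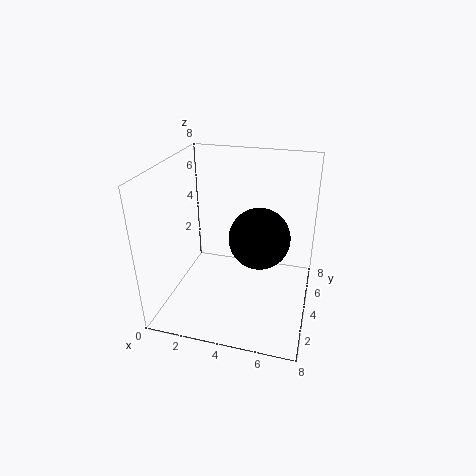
cx = 5.5
cy = 2.5
cz = 5
color = 'black'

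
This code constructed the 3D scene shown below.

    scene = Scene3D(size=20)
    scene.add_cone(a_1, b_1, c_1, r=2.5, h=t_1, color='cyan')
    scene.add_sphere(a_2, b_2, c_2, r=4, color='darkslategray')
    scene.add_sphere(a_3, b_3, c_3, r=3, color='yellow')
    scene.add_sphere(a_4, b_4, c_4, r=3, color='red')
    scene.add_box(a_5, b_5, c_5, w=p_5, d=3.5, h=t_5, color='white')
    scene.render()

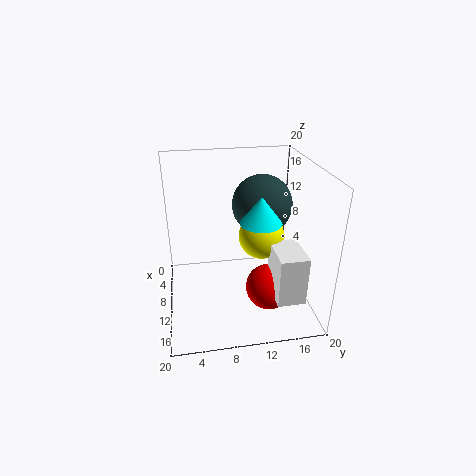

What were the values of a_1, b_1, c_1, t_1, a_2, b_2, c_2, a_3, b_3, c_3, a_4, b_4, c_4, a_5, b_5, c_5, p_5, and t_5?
a_1 = 15.5; b_1 = 11.75; c_1 = 14.75; t_1 = 3.25; a_2 = 10; b_2 = 13.25; c_2 = 14.75; a_3 = 12.25; b_3 = 12.75; c_3 = 11.25; a_4 = 15; b_4 = 13.25; c_4 = 5; a_5 = 14.25; b_5 = 13.25; c_5 = 5.25; p_5 = 5.25; t_5 = 6.25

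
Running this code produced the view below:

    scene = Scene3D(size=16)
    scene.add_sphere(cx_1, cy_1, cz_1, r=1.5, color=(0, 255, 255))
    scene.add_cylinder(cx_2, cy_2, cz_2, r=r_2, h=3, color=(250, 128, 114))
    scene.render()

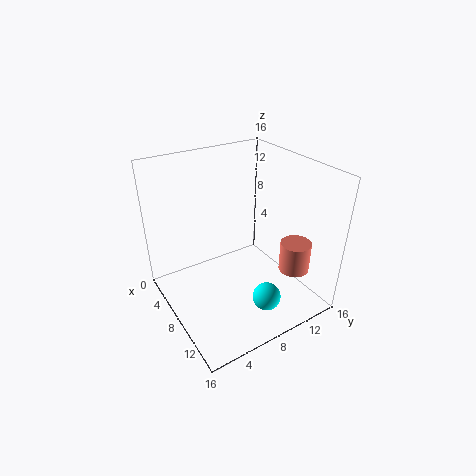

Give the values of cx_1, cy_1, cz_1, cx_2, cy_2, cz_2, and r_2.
cx_1 = 13, cy_1 = 8.5, cz_1 = 3, cx_2 = 14.5, cy_2 = 10.5, cz_2 = 7, r_2 = 1.5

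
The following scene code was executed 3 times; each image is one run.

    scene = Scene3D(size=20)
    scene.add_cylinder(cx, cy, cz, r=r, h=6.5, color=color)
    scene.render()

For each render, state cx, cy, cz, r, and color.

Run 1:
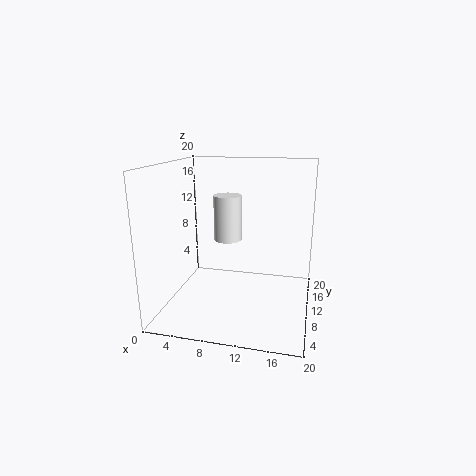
cx = 8, cy = 12, cz = 9, r = 2, color = 'white'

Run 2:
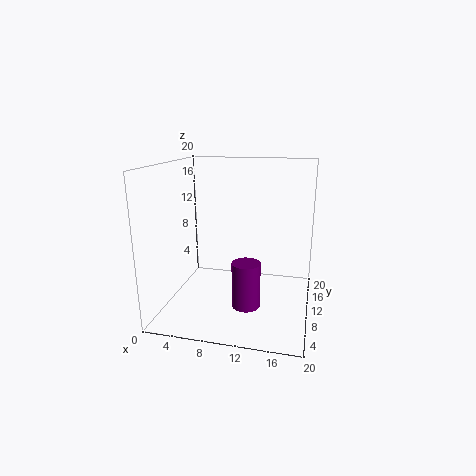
cx = 11.5, cy = 8.5, cz = 0.5, r = 2, color = 'purple'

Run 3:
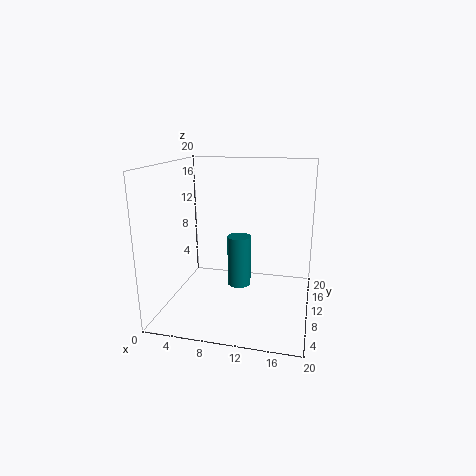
cx = 11, cy = 6.5, cz = 5, r = 1.5, color = 'teal'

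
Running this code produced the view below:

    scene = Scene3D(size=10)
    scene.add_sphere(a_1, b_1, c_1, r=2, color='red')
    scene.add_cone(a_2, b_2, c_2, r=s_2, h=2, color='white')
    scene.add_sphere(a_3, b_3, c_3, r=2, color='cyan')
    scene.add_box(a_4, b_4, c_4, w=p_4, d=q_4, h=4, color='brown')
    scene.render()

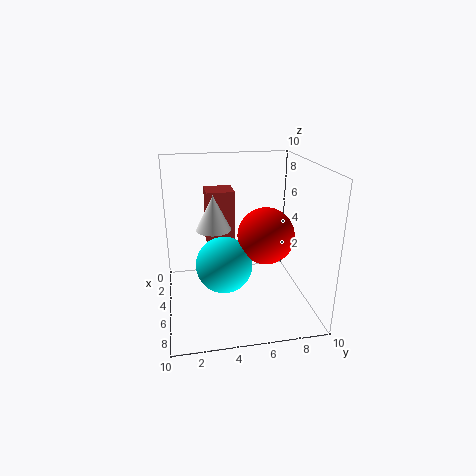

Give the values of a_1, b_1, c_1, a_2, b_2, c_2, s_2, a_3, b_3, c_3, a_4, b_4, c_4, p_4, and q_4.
a_1 = 5; b_1 = 7; c_1 = 5; a_2 = 8; b_2 = 3; c_2 = 7; s_2 = 1; a_3 = 5; b_3 = 4; c_3 = 3; a_4 = 2; b_4 = 3; c_4 = 4; p_4 = 2; q_4 = 2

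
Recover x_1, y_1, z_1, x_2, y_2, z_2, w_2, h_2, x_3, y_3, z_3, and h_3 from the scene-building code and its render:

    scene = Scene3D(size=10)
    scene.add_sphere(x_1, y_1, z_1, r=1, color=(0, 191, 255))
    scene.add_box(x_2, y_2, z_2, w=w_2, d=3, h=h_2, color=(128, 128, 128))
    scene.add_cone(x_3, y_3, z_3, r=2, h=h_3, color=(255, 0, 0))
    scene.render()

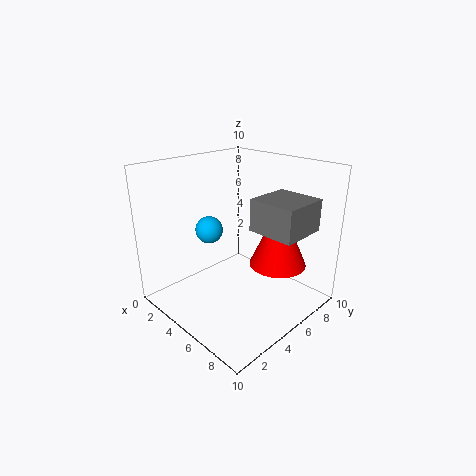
x_1 = 2.5, y_1 = 4.5, z_1 = 5, x_2 = 7, y_2 = 4, z_2 = 6.5, w_2 = 3, h_2 = 2, x_3 = 7, y_3 = 7, z_3 = 3, h_3 = 4.5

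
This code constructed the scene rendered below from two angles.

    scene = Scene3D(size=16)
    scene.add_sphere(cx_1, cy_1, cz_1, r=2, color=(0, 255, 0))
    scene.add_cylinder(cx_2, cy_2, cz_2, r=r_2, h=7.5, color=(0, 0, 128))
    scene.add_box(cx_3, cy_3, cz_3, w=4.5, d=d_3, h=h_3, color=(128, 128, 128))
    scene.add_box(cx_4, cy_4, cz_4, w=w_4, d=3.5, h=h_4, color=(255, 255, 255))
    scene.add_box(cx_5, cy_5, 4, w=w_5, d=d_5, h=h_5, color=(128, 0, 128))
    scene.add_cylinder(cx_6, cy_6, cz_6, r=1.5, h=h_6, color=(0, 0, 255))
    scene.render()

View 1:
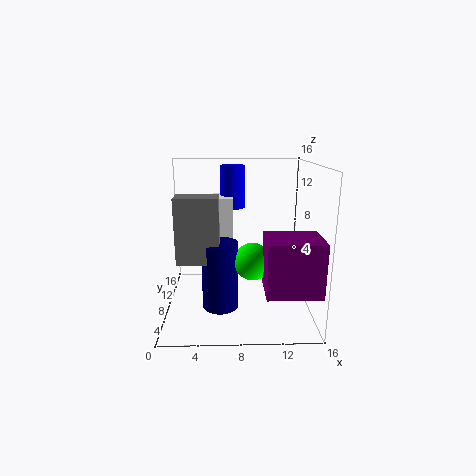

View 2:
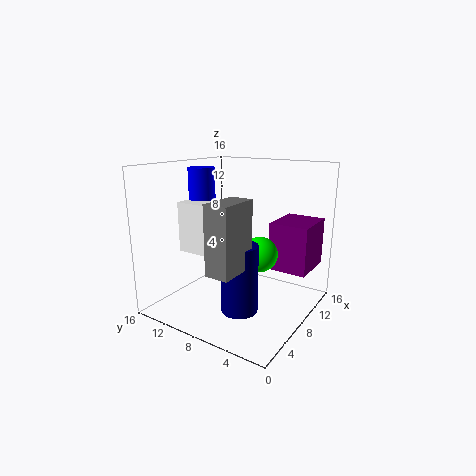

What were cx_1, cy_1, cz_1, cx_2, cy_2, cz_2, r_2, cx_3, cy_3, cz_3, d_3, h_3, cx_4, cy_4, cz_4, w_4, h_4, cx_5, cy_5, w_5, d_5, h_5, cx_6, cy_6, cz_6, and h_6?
cx_1 = 9.5; cy_1 = 6; cz_1 = 6; cx_2 = 6; cy_2 = 6.5; cz_2 = 0.5; r_2 = 2; cx_3 = 1.5; cy_3 = 5; cz_3 = 6; d_3 = 2.5; h_3 = 7; cx_4 = 4.5; cy_4 = 10; cz_4 = 6.5; w_4 = 3; h_4 = 5.5; cx_5 = 10.5; cy_5 = 1; w_5 = 5.5; d_5 = 4.5; h_5 = 5.5; cx_6 = 7.5; cy_6 = 12.5; cz_6 = 10.5; h_6 = 5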